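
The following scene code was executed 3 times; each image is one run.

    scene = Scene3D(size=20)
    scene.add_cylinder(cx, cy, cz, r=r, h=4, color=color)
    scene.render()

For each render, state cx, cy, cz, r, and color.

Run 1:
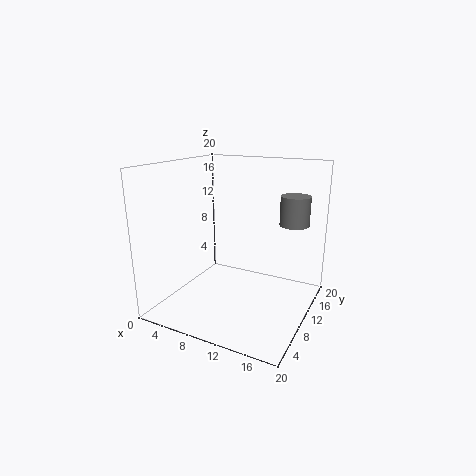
cx = 17; cy = 13; cz = 12; r = 2; color = 'gray'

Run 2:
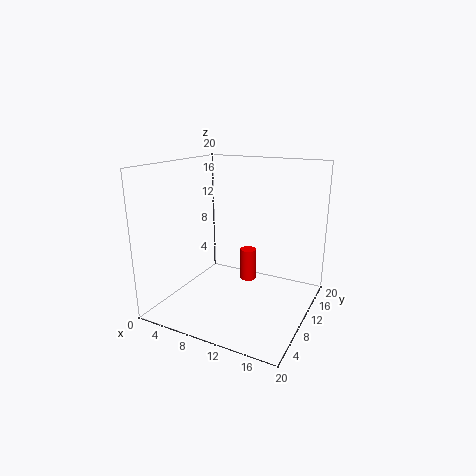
cx = 13; cy = 7; cz = 6; r = 1; color = 'red'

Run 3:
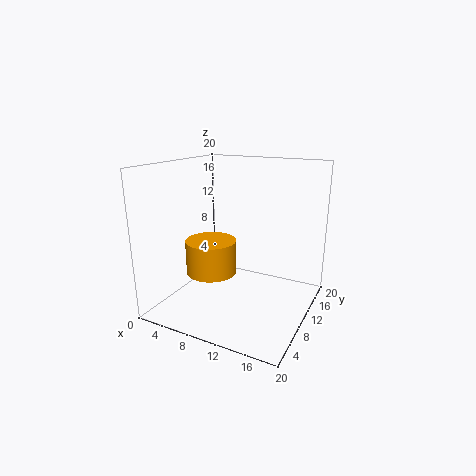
cx = 10; cy = 3; cz = 8; r = 3; color = 'orange'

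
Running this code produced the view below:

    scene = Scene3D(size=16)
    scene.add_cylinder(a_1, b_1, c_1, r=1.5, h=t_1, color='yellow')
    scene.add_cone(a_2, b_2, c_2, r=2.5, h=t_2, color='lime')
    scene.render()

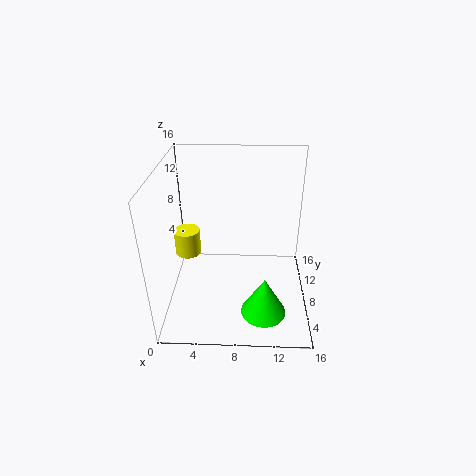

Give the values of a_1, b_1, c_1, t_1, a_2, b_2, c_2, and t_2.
a_1 = 2, b_1 = 9.5, c_1 = 5, t_1 = 3, a_2 = 11, b_2 = 4.5, c_2 = 0.5, t_2 = 4.5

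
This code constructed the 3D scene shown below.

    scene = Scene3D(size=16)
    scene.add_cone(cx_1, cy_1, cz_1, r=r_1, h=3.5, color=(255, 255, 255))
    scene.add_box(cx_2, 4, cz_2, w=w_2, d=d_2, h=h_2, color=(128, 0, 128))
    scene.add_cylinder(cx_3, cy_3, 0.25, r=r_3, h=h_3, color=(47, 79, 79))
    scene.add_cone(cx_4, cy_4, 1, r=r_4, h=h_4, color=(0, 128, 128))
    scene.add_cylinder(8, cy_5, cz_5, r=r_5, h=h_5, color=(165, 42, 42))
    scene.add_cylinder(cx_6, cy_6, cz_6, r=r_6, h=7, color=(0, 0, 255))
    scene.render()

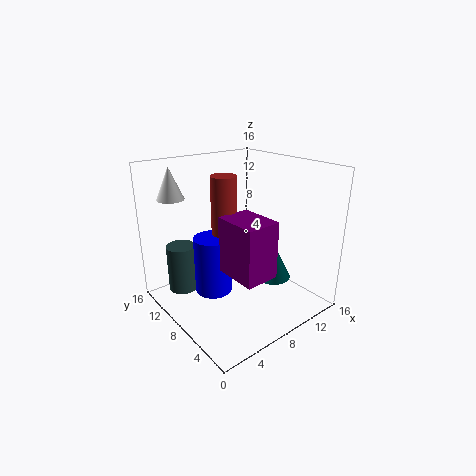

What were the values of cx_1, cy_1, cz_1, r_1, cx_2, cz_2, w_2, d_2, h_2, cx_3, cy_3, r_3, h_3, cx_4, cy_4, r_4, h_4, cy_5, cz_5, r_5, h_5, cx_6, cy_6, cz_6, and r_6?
cx_1 = 2.75, cy_1 = 13, cz_1 = 12.25, r_1 = 1.5, cx_2 = 6.25, cz_2 = 4, w_2 = 4, d_2 = 5.25, h_2 = 6.5, cx_3 = 4, cy_3 = 14, r_3 = 1.75, h_3 = 5.75, cx_4 = 13.75, cy_4 = 8, r_4 = 2.25, h_4 = 4.5, cy_5 = 10.5, cz_5 = 7.75, r_5 = 1.5, h_5 = 6.75, cx_6 = 6.75, cy_6 = 11.25, cz_6 = 0.25, r_6 = 2.25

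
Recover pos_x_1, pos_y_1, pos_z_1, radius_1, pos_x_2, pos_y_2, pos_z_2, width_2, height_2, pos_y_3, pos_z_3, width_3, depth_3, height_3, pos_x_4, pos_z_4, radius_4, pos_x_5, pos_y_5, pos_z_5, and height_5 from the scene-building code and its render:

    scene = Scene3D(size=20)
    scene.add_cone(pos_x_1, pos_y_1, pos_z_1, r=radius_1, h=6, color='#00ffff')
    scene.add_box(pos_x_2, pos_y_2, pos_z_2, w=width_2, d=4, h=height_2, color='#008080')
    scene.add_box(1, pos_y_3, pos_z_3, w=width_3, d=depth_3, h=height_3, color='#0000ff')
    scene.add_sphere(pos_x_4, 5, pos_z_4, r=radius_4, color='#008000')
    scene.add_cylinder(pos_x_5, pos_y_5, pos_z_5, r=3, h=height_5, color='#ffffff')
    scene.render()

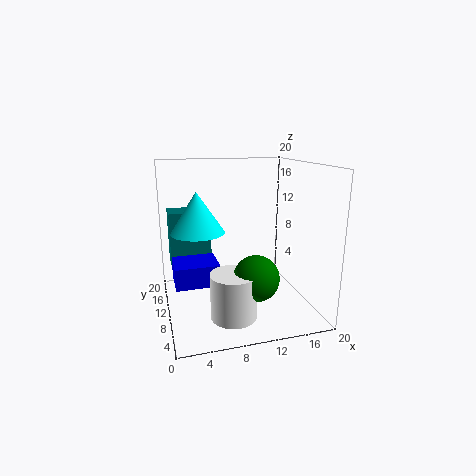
pos_x_1 = 5, pos_y_1 = 14, pos_z_1 = 10, radius_1 = 4, pos_x_2 = 1, pos_y_2 = 14, pos_z_2 = 5, width_2 = 6, height_2 = 8, pos_y_3 = 8, pos_z_3 = 4, width_3 = 6, depth_3 = 5, height_3 = 3, pos_x_4 = 11, pos_z_4 = 6, radius_4 = 3, pos_x_5 = 8, pos_y_5 = 5, pos_z_5 = 1, height_5 = 6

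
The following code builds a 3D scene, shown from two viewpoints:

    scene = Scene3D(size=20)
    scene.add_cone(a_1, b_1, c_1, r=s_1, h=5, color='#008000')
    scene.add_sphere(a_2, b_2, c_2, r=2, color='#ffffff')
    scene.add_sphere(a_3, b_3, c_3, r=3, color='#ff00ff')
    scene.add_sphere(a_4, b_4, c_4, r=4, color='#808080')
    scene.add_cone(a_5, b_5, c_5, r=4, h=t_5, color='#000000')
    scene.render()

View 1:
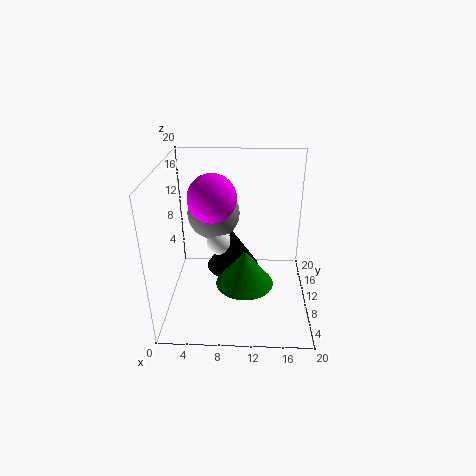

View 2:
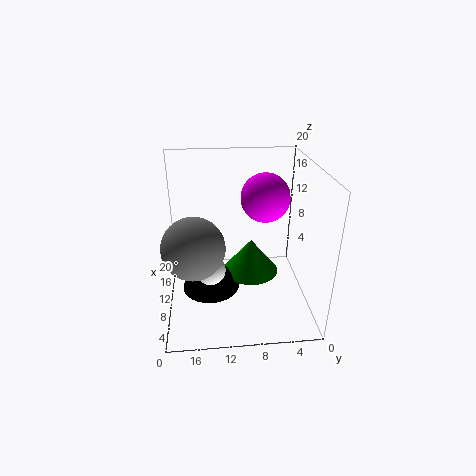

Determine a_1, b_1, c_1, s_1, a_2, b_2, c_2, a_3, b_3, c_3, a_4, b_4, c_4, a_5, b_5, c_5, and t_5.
a_1 = 11
b_1 = 8
c_1 = 4
s_1 = 4
a_2 = 7
b_2 = 14
c_2 = 7
a_3 = 7
b_3 = 7
c_3 = 17
a_4 = 6
b_4 = 16
c_4 = 11
a_5 = 9
b_5 = 14
c_5 = 3
t_5 = 6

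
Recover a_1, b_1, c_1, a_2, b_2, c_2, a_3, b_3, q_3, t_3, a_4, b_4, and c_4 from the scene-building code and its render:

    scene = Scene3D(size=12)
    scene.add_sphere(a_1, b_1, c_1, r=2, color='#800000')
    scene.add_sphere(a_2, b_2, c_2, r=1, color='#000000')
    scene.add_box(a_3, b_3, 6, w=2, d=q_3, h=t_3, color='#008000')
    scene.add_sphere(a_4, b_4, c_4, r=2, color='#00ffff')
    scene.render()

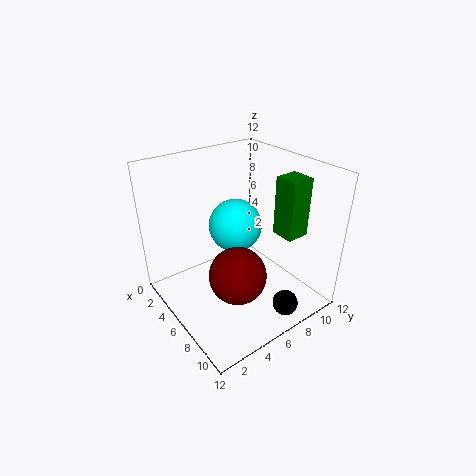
a_1 = 10; b_1 = 3; c_1 = 6; a_2 = 11; b_2 = 7; c_2 = 2; a_3 = 7; b_3 = 9; q_3 = 2; t_3 = 5; a_4 = 7; b_4 = 5; c_4 = 8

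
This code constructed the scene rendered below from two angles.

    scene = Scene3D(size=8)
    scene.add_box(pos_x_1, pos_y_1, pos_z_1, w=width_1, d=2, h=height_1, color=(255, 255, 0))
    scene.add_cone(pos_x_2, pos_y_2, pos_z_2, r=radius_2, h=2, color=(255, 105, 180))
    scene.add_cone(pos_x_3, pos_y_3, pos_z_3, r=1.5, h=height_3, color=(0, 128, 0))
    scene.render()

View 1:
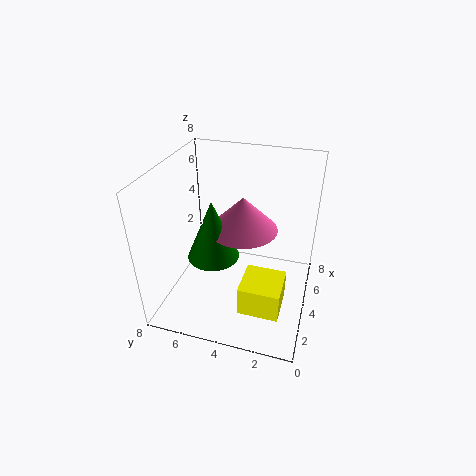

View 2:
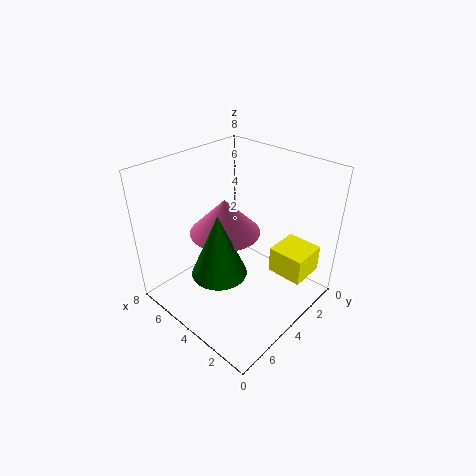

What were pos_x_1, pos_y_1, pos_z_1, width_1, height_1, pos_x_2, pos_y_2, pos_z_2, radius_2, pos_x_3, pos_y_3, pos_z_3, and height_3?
pos_x_1 = 0.5, pos_y_1 = 1, pos_z_1 = 2, width_1 = 2, height_1 = 1.5, pos_x_2 = 5, pos_y_2 = 4, pos_z_2 = 4, radius_2 = 2, pos_x_3 = 4, pos_y_3 = 5.5, pos_z_3 = 2.5, height_3 = 3.5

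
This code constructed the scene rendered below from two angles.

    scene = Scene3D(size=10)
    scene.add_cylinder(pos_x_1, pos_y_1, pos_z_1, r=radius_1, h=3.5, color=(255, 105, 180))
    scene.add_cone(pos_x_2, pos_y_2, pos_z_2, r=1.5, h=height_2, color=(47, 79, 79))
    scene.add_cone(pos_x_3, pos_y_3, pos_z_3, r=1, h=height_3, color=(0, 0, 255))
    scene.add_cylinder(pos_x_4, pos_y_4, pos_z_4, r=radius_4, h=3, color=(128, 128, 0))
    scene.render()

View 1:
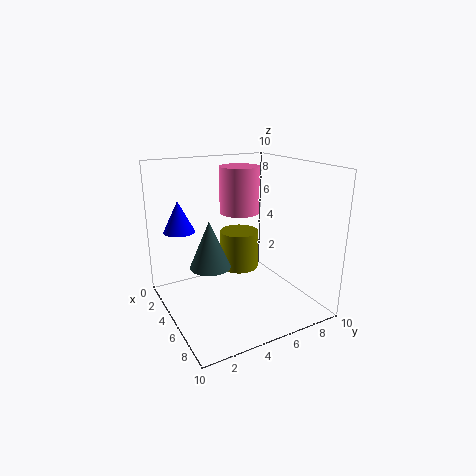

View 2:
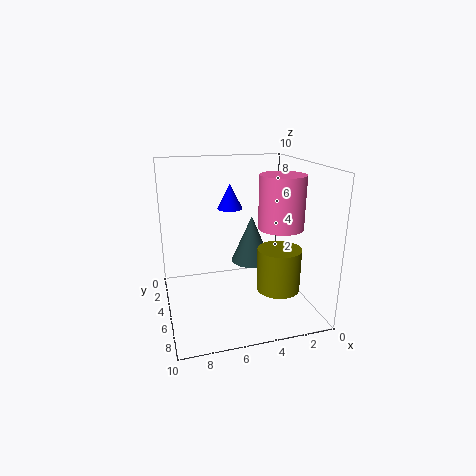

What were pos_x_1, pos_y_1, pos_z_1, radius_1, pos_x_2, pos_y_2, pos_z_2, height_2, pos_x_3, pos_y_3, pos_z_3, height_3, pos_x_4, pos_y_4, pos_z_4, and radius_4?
pos_x_1 = 2.5, pos_y_1 = 6.5, pos_z_1 = 6, radius_1 = 1.5, pos_x_2 = 3.5, pos_y_2 = 3.5, pos_z_2 = 2.5, height_2 = 3.5, pos_x_3 = 4.5, pos_y_3 = 1, pos_z_3 = 6, height_3 = 2, pos_x_4 = 2.5, pos_y_4 = 6.5, pos_z_4 = 1.5, radius_4 = 1.5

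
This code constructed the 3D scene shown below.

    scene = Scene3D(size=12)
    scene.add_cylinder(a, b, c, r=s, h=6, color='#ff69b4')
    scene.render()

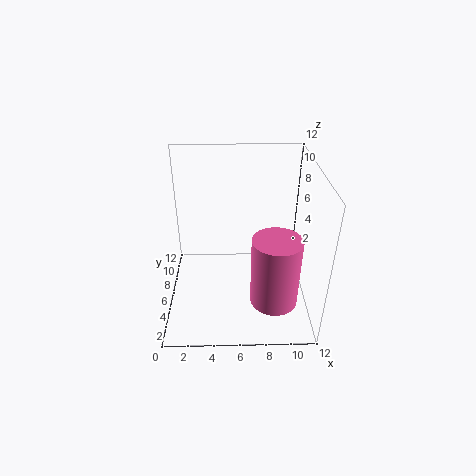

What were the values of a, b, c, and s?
a = 9; b = 4; c = 1; s = 2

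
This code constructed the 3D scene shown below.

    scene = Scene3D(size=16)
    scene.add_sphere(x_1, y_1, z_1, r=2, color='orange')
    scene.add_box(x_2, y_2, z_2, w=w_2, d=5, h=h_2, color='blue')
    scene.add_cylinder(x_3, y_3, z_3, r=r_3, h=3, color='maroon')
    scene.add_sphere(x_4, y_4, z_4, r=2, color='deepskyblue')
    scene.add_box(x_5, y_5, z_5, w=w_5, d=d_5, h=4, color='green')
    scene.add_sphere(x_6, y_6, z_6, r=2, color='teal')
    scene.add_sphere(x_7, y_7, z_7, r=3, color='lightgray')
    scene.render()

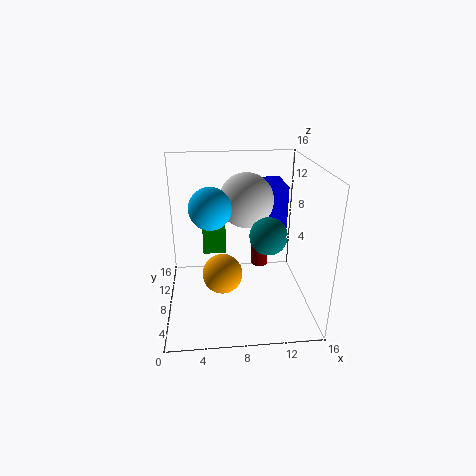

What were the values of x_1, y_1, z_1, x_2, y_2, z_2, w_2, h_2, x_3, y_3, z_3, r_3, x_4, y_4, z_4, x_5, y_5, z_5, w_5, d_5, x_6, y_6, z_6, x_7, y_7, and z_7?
x_1 = 6
y_1 = 4
z_1 = 6
x_2 = 11
y_2 = 10
z_2 = 8
w_2 = 3
h_2 = 5
x_3 = 11
y_3 = 11
z_3 = 3
r_3 = 1
x_4 = 5
y_4 = 4
z_4 = 13
x_5 = 4
y_5 = 14
z_5 = 3
w_5 = 3
d_5 = 2
x_6 = 11
y_6 = 6
z_6 = 9
x_7 = 9
y_7 = 9
z_7 = 12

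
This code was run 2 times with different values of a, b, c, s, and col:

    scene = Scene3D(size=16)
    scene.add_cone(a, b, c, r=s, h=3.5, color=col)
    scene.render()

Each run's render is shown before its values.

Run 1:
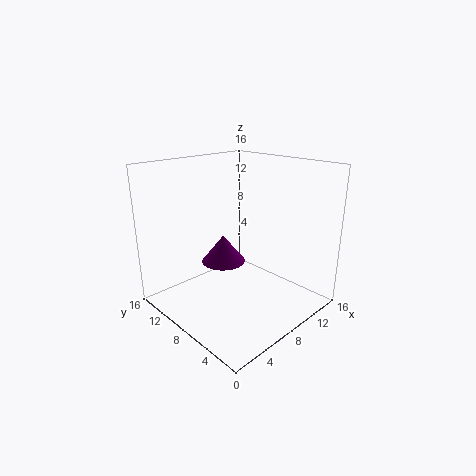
a = 9.75, b = 12.5, c = 3, s = 2.75, col = 'purple'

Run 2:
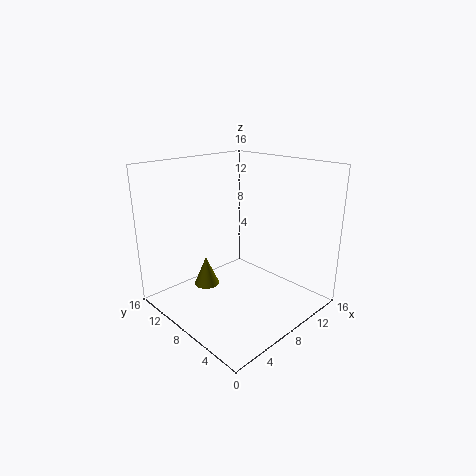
a = 6.5, b = 12, c = 1.25, s = 1.5, col = 'olive'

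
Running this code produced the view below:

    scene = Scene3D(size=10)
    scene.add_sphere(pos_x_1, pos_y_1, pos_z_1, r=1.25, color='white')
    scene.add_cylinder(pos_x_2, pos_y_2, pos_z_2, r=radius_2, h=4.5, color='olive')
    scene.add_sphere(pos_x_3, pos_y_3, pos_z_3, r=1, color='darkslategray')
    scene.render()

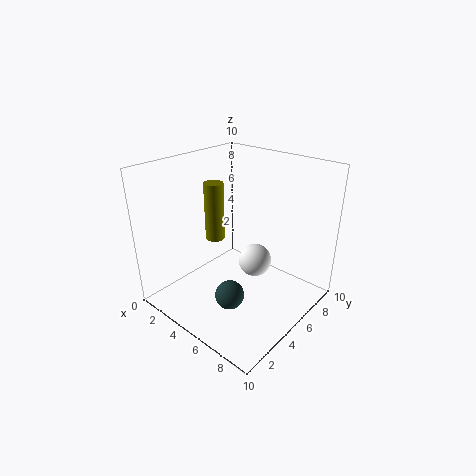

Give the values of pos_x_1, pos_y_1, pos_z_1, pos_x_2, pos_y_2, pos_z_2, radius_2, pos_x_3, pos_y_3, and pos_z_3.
pos_x_1 = 5
pos_y_1 = 7
pos_z_1 = 2.25
pos_x_2 = 1.75
pos_y_2 = 6
pos_z_2 = 3.5
radius_2 = 0.75
pos_x_3 = 5.75
pos_y_3 = 3.25
pos_z_3 = 1.5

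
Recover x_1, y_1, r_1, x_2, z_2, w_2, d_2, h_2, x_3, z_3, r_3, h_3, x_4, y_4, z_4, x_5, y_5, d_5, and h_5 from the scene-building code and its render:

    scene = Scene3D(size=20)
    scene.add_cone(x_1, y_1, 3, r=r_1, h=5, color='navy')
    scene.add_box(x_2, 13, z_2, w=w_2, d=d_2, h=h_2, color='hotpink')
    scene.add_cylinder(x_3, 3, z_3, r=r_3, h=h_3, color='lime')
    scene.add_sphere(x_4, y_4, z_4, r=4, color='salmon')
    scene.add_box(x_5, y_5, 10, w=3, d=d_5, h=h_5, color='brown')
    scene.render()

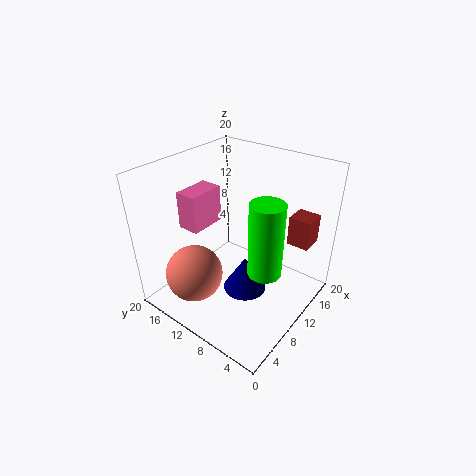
x_1 = 9, y_1 = 8, r_1 = 3, x_2 = 5, z_2 = 12, w_2 = 5, d_2 = 3, h_2 = 5, x_3 = 6, z_3 = 10, r_3 = 2, h_3 = 9, x_4 = 5, y_4 = 14, z_4 = 5, x_5 = 13, y_5 = 1, d_5 = 3, h_5 = 4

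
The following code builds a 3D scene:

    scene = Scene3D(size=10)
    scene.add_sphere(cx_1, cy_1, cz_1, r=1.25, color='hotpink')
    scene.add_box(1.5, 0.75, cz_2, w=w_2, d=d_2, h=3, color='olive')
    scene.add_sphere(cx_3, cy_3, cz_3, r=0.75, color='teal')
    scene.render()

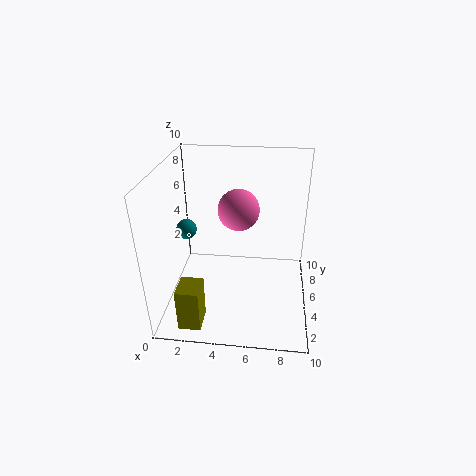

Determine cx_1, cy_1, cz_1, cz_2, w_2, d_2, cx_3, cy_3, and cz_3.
cx_1 = 5.25, cy_1 = 3.25, cz_1 = 8, cz_2 = 0.25, w_2 = 1.5, d_2 = 1.75, cx_3 = 1, cy_3 = 6.25, cz_3 = 4.75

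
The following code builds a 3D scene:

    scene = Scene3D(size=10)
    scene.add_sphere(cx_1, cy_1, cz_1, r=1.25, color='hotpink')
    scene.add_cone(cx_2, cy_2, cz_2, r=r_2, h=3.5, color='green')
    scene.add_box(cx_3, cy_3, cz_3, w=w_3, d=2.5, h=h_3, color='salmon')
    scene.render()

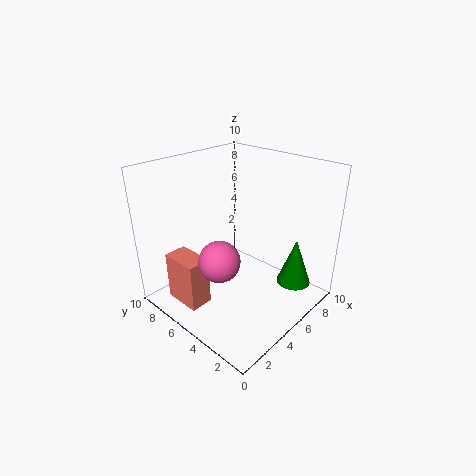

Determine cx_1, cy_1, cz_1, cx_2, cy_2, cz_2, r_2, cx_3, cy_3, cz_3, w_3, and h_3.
cx_1 = 1.75, cy_1 = 3.5, cz_1 = 5.25, cx_2 = 8.25, cy_2 = 2.25, cz_2 = 1, r_2 = 1.25, cx_3 = 0.5, cy_3 = 4.75, cz_3 = 1.5, w_3 = 1.5, h_3 = 3.25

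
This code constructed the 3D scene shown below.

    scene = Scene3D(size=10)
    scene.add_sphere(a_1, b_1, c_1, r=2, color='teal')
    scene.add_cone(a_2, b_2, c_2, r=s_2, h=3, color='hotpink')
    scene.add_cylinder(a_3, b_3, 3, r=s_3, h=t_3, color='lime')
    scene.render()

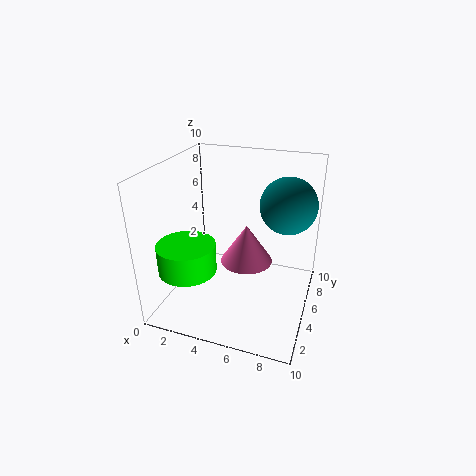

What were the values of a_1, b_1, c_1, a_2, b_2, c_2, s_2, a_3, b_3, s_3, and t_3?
a_1 = 8; b_1 = 7; c_1 = 7; a_2 = 5; b_2 = 7; c_2 = 2; s_2 = 2; a_3 = 2; b_3 = 3; s_3 = 2; t_3 = 2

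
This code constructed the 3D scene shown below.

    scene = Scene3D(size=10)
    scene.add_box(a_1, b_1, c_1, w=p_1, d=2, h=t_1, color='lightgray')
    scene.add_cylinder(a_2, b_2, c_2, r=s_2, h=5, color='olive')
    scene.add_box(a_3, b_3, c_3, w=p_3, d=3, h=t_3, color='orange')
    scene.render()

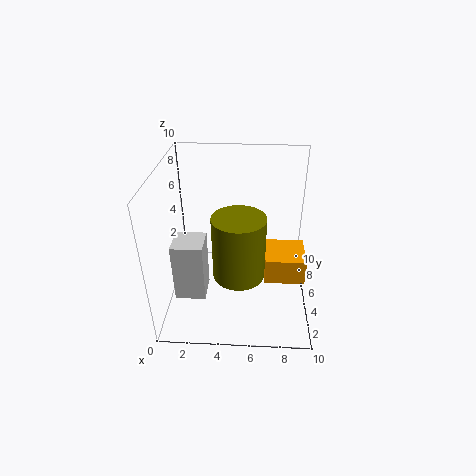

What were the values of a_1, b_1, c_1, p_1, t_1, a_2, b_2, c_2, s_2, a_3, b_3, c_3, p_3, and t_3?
a_1 = 1
b_1 = 2
c_1 = 2
p_1 = 2
t_1 = 4
a_2 = 5
b_2 = 6
c_2 = 1
s_2 = 2
a_3 = 7
b_3 = 5
c_3 = 1
p_3 = 3
t_3 = 2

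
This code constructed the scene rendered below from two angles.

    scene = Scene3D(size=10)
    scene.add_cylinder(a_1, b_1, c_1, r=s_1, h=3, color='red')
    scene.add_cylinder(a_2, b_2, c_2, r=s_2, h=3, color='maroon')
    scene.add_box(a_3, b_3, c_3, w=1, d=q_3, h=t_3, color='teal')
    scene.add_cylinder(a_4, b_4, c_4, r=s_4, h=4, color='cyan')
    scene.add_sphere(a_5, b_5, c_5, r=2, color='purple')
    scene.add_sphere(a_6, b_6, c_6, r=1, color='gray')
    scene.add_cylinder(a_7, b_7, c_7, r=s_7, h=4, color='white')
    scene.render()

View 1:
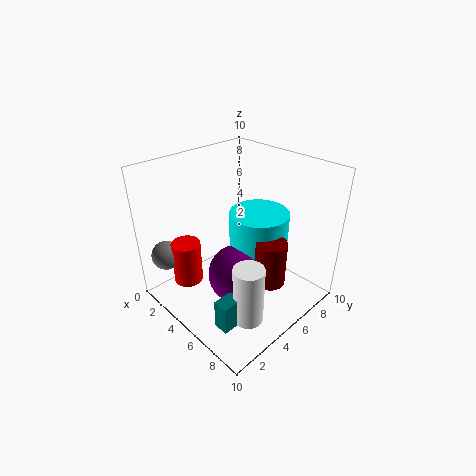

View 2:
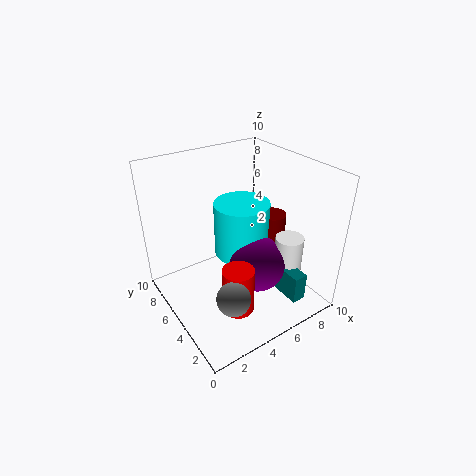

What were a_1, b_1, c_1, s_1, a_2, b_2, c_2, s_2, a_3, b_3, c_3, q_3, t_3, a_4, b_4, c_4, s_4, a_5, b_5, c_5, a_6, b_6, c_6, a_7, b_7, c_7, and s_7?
a_1 = 3
b_1 = 2
c_1 = 2
s_1 = 1
a_2 = 8
b_2 = 5
c_2 = 3
s_2 = 1
a_3 = 7
b_3 = 1
c_3 = 1
q_3 = 2
t_3 = 2
a_4 = 6
b_4 = 6
c_4 = 3
s_4 = 2
a_5 = 6
b_5 = 4
c_5 = 3
a_6 = 2
b_6 = 1
c_6 = 4
a_7 = 8
b_7 = 3
c_7 = 1
s_7 = 1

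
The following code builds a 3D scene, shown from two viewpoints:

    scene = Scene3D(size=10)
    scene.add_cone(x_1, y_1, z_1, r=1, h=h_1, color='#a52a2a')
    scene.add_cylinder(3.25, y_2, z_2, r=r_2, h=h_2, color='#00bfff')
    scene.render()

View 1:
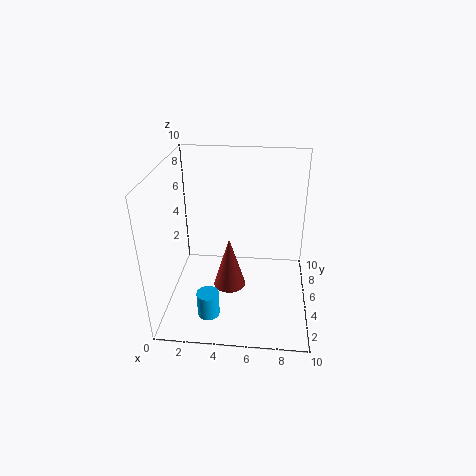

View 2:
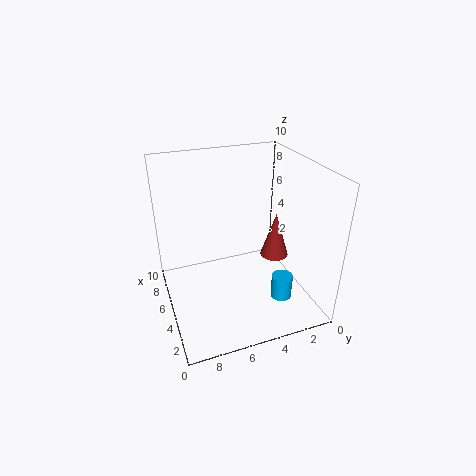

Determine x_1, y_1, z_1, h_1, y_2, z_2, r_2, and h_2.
x_1 = 4.75
y_1 = 2.25
z_1 = 3.25
h_1 = 3.25
y_2 = 2.25
z_2 = 0.5
r_2 = 0.75
h_2 = 1.75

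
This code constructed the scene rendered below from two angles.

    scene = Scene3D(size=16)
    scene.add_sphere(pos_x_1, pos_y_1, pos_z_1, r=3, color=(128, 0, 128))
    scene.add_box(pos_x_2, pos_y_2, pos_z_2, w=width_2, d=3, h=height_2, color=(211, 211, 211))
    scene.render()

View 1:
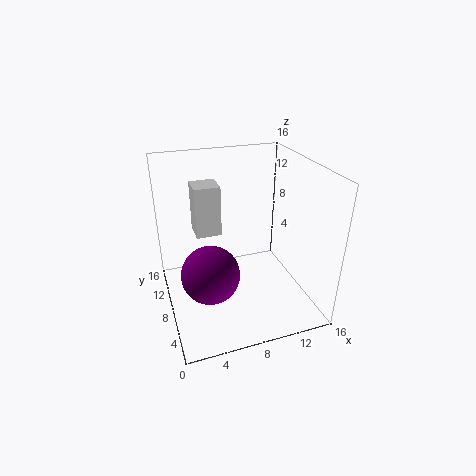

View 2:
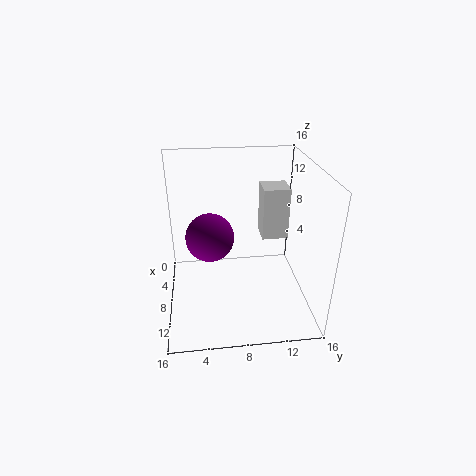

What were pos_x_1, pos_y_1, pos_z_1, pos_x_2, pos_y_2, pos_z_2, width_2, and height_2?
pos_x_1 = 4; pos_y_1 = 5; pos_z_1 = 6; pos_x_2 = 4; pos_y_2 = 11; pos_z_2 = 7; width_2 = 3; height_2 = 6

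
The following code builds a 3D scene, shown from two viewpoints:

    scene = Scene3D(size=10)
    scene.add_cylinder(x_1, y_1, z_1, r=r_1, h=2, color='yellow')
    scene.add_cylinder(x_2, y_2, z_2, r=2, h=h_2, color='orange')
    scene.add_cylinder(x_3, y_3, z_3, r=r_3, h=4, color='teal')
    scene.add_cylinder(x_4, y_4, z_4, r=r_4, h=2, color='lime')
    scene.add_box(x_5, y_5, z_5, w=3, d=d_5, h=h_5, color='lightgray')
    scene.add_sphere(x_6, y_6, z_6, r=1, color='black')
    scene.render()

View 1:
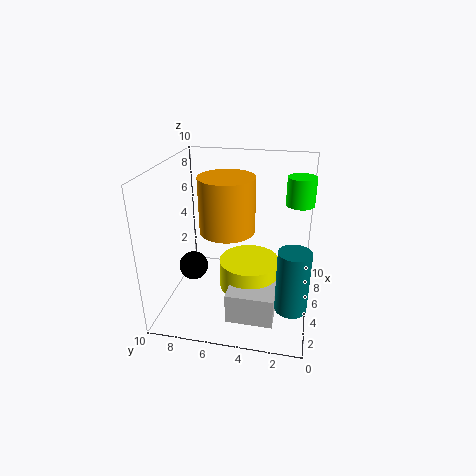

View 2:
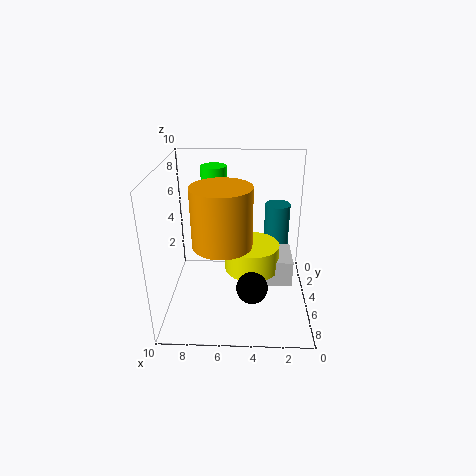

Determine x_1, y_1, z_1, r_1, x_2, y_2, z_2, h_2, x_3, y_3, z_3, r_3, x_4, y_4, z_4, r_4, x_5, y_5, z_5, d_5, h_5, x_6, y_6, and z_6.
x_1 = 4; y_1 = 4; z_1 = 2; r_1 = 2; x_2 = 6; y_2 = 6; z_2 = 5; h_2 = 4; x_3 = 2; y_3 = 1; z_3 = 2; r_3 = 1; x_4 = 7; y_4 = 1; z_4 = 7; r_4 = 1; x_5 = 1; y_5 = 2; z_5 = 1; d_5 = 3; h_5 = 2; x_6 = 4; y_6 = 8; z_6 = 3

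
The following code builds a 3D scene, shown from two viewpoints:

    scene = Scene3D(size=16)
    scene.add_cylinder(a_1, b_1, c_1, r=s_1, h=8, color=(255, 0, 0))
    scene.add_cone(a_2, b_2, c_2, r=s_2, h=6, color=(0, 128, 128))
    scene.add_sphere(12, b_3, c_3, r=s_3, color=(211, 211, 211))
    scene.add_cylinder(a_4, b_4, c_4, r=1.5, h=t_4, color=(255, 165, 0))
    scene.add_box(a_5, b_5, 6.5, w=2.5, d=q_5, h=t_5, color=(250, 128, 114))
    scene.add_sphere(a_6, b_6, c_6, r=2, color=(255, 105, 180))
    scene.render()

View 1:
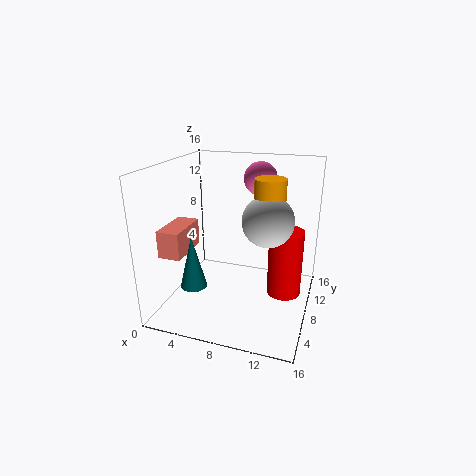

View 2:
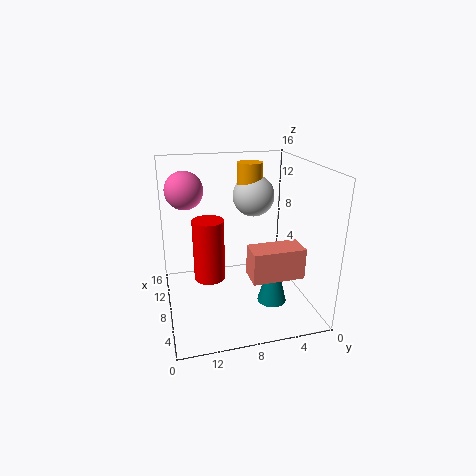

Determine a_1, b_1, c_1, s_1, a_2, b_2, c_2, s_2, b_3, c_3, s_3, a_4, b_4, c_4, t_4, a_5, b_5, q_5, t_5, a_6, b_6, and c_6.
a_1 = 13; b_1 = 10.5; c_1 = 0.5; s_1 = 2; a_2 = 3.5; b_2 = 5.5; c_2 = 2.5; s_2 = 1.5; b_3 = 5; c_3 = 11.5; s_3 = 2.5; a_4 = 12; b_4 = 5.5; c_4 = 13; t_4 = 2.5; a_5 = 0.5; b_5 = 3.5; q_5 = 5; t_5 = 3; a_6 = 9; b_6 = 13.5; c_6 = 13.5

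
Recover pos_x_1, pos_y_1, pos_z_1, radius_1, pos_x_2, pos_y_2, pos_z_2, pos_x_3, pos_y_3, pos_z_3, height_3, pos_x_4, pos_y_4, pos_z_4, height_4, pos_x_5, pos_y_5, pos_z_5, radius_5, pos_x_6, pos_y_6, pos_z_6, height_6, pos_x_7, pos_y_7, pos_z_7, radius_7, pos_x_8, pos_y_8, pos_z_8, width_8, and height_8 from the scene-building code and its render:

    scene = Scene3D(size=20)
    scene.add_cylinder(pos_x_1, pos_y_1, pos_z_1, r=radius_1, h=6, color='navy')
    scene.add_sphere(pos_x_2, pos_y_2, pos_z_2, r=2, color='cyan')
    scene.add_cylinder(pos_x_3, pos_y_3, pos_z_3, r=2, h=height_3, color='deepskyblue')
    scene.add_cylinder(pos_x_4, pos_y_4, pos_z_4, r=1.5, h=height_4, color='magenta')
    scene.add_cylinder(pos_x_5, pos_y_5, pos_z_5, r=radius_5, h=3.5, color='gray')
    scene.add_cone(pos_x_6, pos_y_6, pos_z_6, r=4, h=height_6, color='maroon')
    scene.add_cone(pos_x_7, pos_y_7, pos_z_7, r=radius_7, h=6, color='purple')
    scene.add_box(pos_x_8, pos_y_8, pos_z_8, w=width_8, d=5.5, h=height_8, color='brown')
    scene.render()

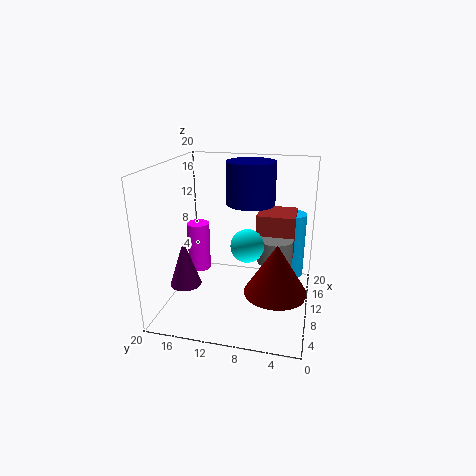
pos_x_1 = 13.5
pos_y_1 = 9
pos_z_1 = 14
radius_1 = 3.5
pos_x_2 = 4.5
pos_y_2 = 7.5
pos_z_2 = 11.5
pos_x_3 = 16.5
pos_y_3 = 3
pos_z_3 = 2
height_3 = 10
pos_x_4 = 8
pos_y_4 = 15
pos_z_4 = 6
height_4 = 6.5
pos_x_5 = 12
pos_y_5 = 5
pos_z_5 = 6
radius_5 = 2.5
pos_x_6 = 5.5
pos_y_6 = 4
pos_z_6 = 5
height_6 = 6.5
pos_x_7 = 4
pos_y_7 = 15.5
pos_z_7 = 5.5
radius_7 = 2
pos_x_8 = 12.5
pos_y_8 = 2.5
pos_z_8 = 6.5
width_8 = 5.5
height_8 = 6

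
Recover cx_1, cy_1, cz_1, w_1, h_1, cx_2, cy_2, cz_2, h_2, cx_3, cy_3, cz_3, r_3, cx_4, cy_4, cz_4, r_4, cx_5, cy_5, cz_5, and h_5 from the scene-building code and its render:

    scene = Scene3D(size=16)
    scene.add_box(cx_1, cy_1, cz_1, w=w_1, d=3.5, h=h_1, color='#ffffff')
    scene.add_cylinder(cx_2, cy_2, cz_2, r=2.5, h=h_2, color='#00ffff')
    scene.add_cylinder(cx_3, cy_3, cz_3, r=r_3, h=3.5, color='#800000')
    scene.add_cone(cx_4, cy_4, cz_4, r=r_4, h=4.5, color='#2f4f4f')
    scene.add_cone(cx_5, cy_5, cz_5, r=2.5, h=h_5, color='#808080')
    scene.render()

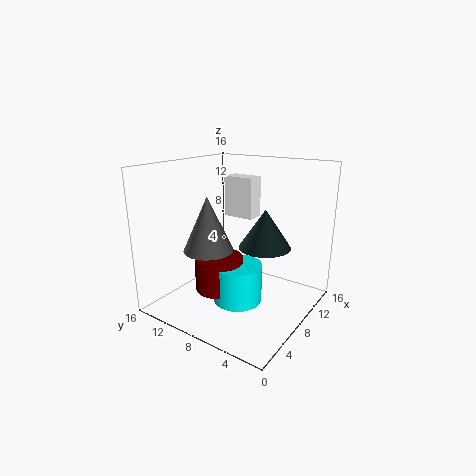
cx_1 = 9
cy_1 = 7
cz_1 = 10
w_1 = 2
h_1 = 4.5
cx_2 = 5
cy_2 = 6
cz_2 = 2.5
h_2 = 4
cx_3 = 4.5
cy_3 = 8
cz_3 = 3.5
r_3 = 2.5
cx_4 = 10.5
cy_4 = 6
cz_4 = 6.5
r_4 = 3
cx_5 = 3.5
cy_5 = 8.5
cz_5 = 8
h_5 = 5.5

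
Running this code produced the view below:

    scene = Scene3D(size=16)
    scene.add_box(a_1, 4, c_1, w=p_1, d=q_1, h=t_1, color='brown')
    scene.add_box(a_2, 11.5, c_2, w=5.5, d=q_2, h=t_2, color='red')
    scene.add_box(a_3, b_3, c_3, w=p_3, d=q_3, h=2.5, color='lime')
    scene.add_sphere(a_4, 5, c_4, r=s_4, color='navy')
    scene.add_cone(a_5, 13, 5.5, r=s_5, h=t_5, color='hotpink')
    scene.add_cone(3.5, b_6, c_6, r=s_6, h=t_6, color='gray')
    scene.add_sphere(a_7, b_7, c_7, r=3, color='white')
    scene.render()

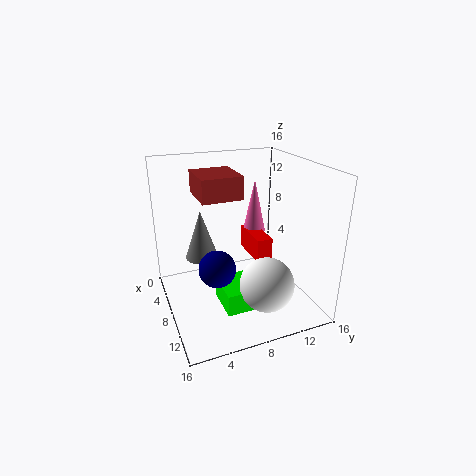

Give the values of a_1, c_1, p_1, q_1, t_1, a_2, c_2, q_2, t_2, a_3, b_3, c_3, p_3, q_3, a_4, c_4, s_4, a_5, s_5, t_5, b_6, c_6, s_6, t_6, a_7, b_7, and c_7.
a_1 = 3.5
c_1 = 12.5
p_1 = 5
q_1 = 4.5
t_1 = 2.5
a_2 = 0.5
c_2 = 3
q_2 = 2
t_2 = 3
a_3 = 7
b_3 = 5.5
c_3 = 0.5
p_3 = 4.5
q_3 = 5.5
a_4 = 9.5
c_4 = 5.5
s_4 = 2
a_5 = 1.5
s_5 = 1.5
t_5 = 7
b_6 = 5
c_6 = 4
s_6 = 2
t_6 = 6
a_7 = 11.5
b_7 = 10
c_7 = 3.5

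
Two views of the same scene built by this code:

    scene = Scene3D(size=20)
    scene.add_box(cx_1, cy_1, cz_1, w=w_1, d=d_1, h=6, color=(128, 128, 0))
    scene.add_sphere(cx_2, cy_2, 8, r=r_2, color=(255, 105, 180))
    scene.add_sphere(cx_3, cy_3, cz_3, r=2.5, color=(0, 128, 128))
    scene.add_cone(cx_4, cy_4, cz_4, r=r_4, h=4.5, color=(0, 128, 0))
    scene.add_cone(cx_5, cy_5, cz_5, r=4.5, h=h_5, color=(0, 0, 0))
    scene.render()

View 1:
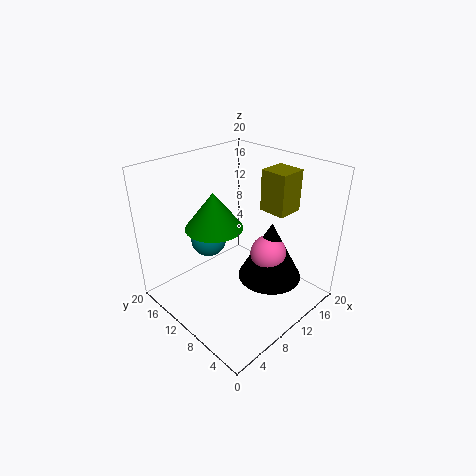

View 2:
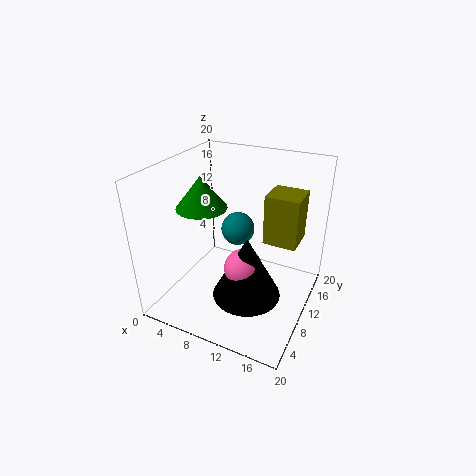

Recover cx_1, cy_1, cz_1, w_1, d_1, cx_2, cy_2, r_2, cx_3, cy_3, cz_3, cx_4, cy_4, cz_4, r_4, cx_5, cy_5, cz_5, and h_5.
cx_1 = 15; cy_1 = 6.5; cz_1 = 12.5; w_1 = 4; d_1 = 4; cx_2 = 12.5; cy_2 = 6.5; r_2 = 2.5; cx_3 = 8; cy_3 = 14; cz_3 = 9; cx_4 = 5; cy_4 = 9; cz_4 = 14; r_4 = 3.5; cx_5 = 13; cy_5 = 6.5; cz_5 = 4; h_5 = 8.5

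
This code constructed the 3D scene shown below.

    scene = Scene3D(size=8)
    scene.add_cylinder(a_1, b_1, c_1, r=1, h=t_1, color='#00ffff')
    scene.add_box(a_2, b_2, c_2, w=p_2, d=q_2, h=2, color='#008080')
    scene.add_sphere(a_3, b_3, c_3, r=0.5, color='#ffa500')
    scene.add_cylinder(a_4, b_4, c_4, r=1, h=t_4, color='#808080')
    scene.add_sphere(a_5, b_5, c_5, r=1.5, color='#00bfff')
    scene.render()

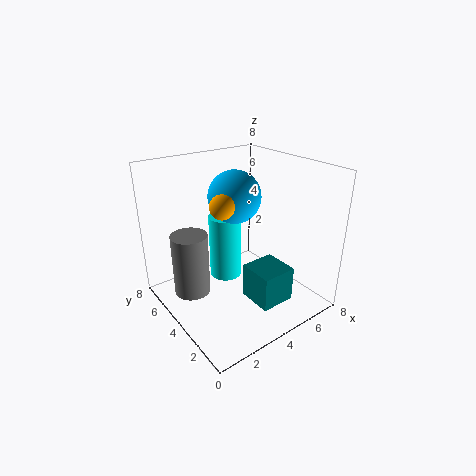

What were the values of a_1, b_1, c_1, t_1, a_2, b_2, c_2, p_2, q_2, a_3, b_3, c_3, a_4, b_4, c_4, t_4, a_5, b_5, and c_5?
a_1 = 4.5
b_1 = 6
c_1 = 0.5
t_1 = 4
a_2 = 4
b_2 = 1.5
c_2 = 0.5
p_2 = 2
q_2 = 2
a_3 = 1
b_3 = 1
c_3 = 7.5
a_4 = 1.5
b_4 = 5
c_4 = 1
t_4 = 3.5
a_5 = 4.5
b_5 = 5
c_5 = 6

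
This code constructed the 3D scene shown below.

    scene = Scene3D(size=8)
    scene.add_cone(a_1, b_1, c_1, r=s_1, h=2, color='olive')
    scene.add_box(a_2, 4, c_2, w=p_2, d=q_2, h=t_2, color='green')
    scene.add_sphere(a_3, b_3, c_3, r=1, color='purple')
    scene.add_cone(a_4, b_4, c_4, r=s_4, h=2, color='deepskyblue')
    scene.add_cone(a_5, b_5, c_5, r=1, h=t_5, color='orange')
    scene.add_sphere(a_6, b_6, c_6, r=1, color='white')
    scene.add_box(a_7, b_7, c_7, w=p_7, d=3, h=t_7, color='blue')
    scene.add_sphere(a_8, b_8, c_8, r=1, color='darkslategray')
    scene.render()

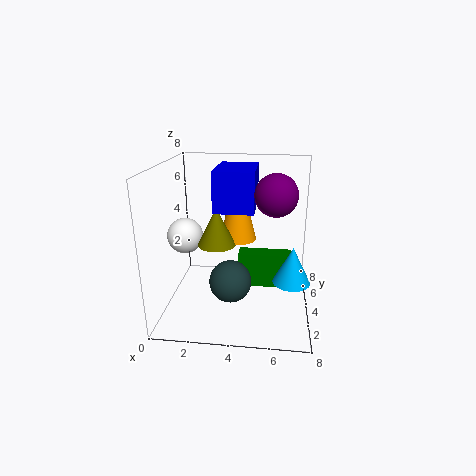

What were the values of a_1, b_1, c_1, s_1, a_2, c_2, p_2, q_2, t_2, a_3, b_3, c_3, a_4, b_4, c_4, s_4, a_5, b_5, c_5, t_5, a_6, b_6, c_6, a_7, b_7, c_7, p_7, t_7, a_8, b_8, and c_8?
a_1 = 3
b_1 = 3
c_1 = 4
s_1 = 1
a_2 = 4
c_2 = 1
p_2 = 3
q_2 = 1
t_2 = 2
a_3 = 6
b_3 = 2
c_3 = 7
a_4 = 7
b_4 = 3
c_4 = 2
s_4 = 1
a_5 = 4
b_5 = 4
c_5 = 4
t_5 = 4
a_6 = 1
b_6 = 4
c_6 = 4
a_7 = 3
b_7 = 2
c_7 = 6
p_7 = 2
t_7 = 2
a_8 = 4
b_8 = 1
c_8 = 3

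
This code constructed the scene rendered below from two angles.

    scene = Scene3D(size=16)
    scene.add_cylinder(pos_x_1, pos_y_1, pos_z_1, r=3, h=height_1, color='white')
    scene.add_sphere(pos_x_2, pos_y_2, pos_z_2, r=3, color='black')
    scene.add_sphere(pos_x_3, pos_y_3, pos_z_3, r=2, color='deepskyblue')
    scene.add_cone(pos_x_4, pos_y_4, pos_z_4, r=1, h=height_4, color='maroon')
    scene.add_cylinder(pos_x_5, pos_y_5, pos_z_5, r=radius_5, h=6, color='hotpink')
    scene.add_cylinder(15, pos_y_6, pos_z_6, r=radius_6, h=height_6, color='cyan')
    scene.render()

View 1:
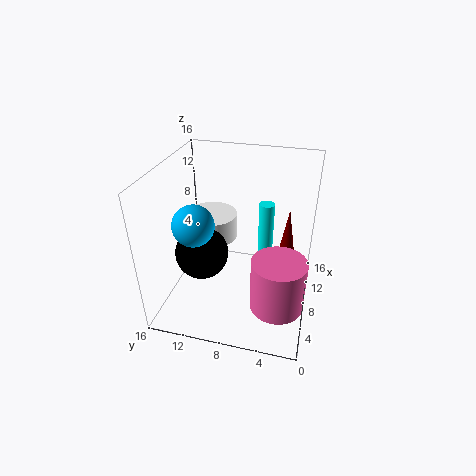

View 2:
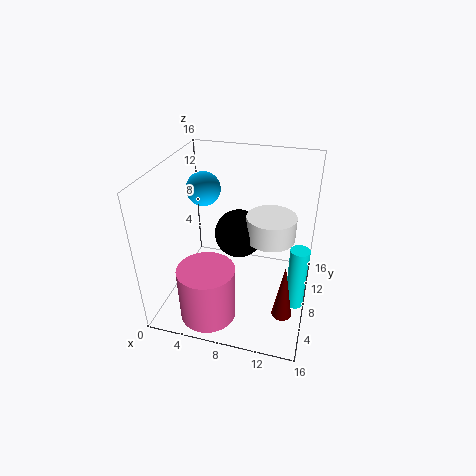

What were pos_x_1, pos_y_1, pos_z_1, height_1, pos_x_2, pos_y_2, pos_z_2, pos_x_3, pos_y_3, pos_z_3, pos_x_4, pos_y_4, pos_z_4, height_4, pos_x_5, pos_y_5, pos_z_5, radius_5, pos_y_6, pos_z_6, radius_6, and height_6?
pos_x_1 = 11
pos_y_1 = 12
pos_z_1 = 6
height_1 = 3
pos_x_2 = 7
pos_y_2 = 12
pos_z_2 = 6
pos_x_3 = 3
pos_y_3 = 11
pos_z_3 = 12
pos_x_4 = 14
pos_y_4 = 3
pos_z_4 = 3
height_4 = 6
pos_x_5 = 6
pos_y_5 = 3
pos_z_5 = 1
radius_5 = 3
pos_y_6 = 6
pos_z_6 = 2
radius_6 = 1
height_6 = 7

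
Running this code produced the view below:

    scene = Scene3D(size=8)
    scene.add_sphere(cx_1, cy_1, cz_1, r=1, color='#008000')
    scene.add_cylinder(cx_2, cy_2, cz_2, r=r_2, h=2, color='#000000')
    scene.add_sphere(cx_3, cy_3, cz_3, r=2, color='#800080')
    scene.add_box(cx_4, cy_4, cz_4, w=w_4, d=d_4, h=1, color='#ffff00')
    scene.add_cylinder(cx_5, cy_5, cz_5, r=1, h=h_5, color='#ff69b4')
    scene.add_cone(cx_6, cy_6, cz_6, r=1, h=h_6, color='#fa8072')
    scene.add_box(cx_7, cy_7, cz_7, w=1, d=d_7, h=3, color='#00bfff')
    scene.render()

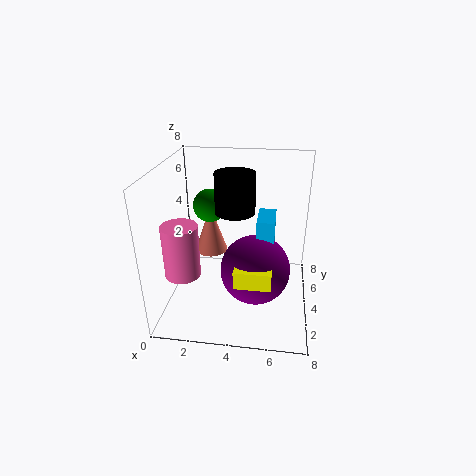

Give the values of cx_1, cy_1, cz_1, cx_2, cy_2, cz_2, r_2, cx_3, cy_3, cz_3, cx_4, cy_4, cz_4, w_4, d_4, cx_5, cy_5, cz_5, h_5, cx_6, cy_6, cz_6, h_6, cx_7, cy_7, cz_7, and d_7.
cx_1 = 2
cy_1 = 6
cz_1 = 5
cx_2 = 4
cy_2 = 3
cz_2 = 6
r_2 = 1
cx_3 = 5
cy_3 = 4
cz_3 = 2
cx_4 = 4
cy_4 = 2
cz_4 = 2
w_4 = 2
d_4 = 1
cx_5 = 1
cy_5 = 3
cz_5 = 2
h_5 = 3
cx_6 = 2
cy_6 = 6
cz_6 = 2
h_6 = 3
cx_7 = 5
cy_7 = 4
cz_7 = 2
d_7 = 2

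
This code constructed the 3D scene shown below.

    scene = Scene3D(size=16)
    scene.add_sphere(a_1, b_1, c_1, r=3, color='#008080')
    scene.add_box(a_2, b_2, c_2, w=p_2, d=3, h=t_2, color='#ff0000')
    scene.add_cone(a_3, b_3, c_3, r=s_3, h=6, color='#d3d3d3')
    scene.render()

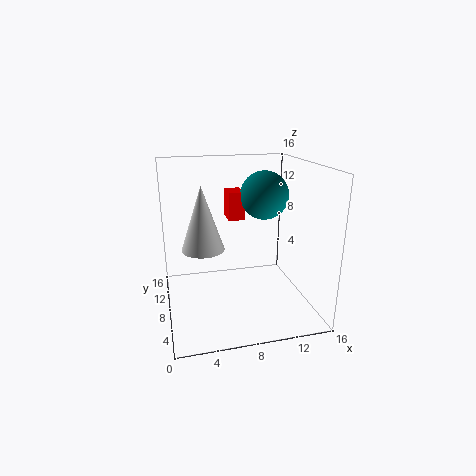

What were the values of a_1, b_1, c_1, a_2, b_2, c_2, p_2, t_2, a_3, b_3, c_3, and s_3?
a_1 = 12.5; b_1 = 12.5; c_1 = 11.5; a_2 = 8; b_2 = 12.5; c_2 = 8.5; p_2 = 2; t_2 = 3.5; a_3 = 3.5; b_3 = 3.5; c_3 = 9; s_3 = 2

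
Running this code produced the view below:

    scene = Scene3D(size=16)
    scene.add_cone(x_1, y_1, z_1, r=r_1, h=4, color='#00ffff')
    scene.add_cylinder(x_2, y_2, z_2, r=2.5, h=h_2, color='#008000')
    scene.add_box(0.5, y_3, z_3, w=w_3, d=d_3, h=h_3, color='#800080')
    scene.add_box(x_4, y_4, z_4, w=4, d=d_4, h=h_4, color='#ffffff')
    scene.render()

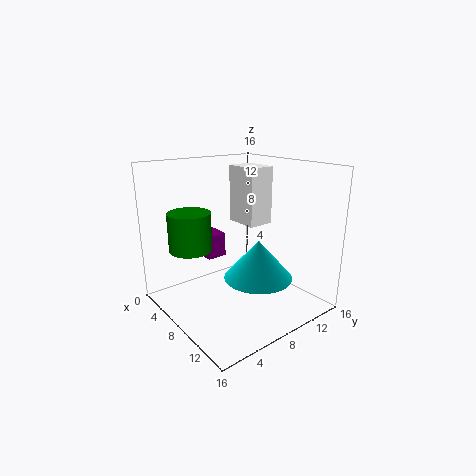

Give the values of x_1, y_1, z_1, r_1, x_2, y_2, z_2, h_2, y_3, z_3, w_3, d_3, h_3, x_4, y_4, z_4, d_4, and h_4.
x_1 = 12, y_1 = 7.5, z_1 = 5, r_1 = 3.5, x_2 = 3.5, y_2 = 4.5, z_2 = 6, h_2 = 4.5, y_3 = 7, z_3 = 4, w_3 = 3, d_3 = 2.5, h_3 = 3, x_4 = 4.5, y_4 = 9.5, z_4 = 9, d_4 = 3, h_4 = 6.5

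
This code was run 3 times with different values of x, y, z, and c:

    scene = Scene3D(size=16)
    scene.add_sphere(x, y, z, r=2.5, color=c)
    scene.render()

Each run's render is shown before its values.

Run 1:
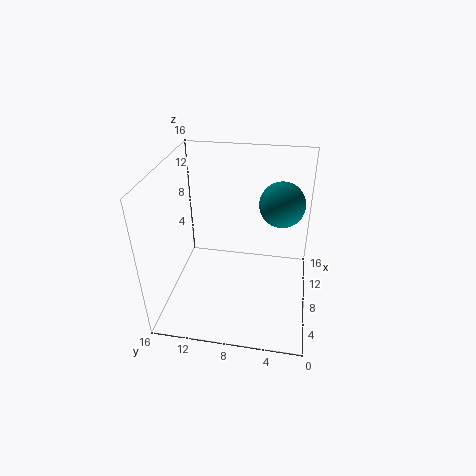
x = 10
y = 3.5
z = 11.5
c = 'teal'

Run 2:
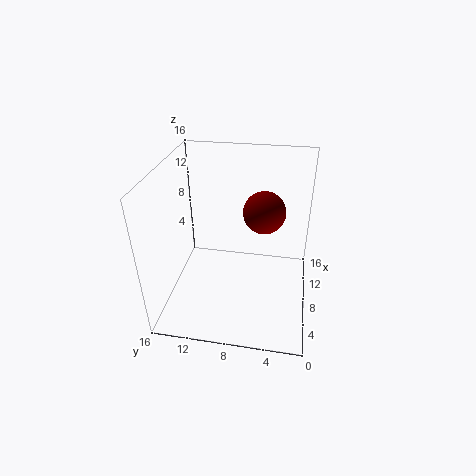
x = 11.5
y = 5.5
z = 9.5
c = 'maroon'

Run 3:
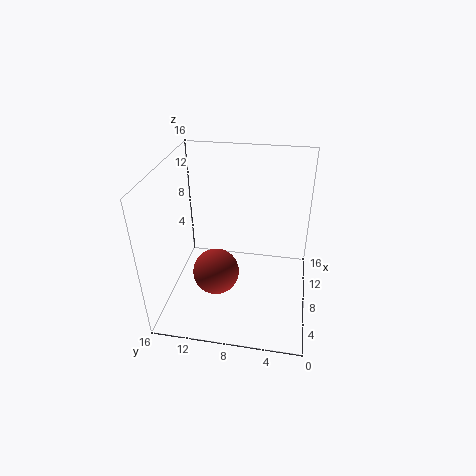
x = 5.5
y = 10
z = 5
c = 'brown'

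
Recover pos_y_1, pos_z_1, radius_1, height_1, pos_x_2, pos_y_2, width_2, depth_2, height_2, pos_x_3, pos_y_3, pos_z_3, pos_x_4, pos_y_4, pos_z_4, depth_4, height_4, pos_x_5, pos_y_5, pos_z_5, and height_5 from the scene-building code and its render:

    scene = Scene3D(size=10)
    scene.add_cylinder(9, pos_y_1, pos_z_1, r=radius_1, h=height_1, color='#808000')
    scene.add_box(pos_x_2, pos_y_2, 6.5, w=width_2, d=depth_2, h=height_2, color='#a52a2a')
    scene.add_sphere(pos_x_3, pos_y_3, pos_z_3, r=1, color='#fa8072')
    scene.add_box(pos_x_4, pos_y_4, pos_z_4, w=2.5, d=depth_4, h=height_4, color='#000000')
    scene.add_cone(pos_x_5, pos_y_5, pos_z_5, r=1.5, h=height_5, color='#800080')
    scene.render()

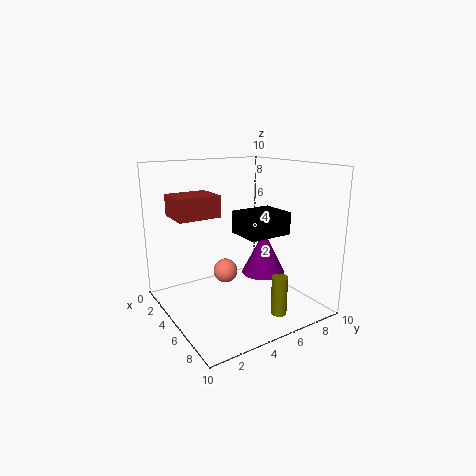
pos_y_1 = 5.5
pos_z_1 = 1
radius_1 = 0.5
height_1 = 2.5
pos_x_2 = 2
pos_y_2 = 1
width_2 = 2.5
depth_2 = 3
height_2 = 1.5
pos_x_3 = 1.5
pos_y_3 = 6
pos_z_3 = 1
pos_x_4 = 5
pos_y_4 = 4.5
pos_z_4 = 5.5
depth_4 = 3
height_4 = 1.5
pos_x_5 = 6
pos_y_5 = 6.5
pos_z_5 = 2.5
height_5 = 3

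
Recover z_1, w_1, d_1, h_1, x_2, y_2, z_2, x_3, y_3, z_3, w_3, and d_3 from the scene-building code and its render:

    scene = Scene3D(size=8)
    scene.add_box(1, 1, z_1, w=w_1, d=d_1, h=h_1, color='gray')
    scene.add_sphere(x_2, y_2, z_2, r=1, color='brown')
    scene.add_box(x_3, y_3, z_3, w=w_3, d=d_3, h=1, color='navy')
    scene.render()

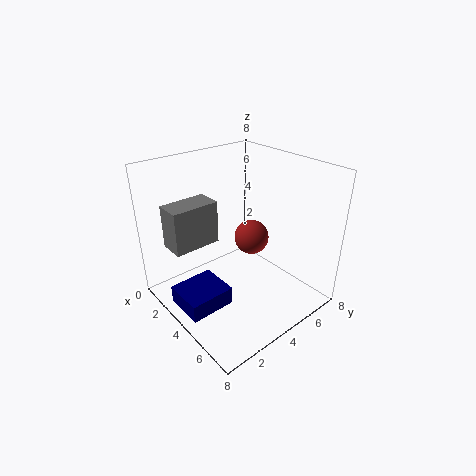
z_1 = 3.25
w_1 = 1.5
d_1 = 2.75
h_1 = 2.5
x_2 = 3.75
y_2 = 5.25
z_2 = 3.5
x_3 = 2.75
y_3 = 0.25
z_3 = 0.75
w_3 = 2.25
d_3 = 2.5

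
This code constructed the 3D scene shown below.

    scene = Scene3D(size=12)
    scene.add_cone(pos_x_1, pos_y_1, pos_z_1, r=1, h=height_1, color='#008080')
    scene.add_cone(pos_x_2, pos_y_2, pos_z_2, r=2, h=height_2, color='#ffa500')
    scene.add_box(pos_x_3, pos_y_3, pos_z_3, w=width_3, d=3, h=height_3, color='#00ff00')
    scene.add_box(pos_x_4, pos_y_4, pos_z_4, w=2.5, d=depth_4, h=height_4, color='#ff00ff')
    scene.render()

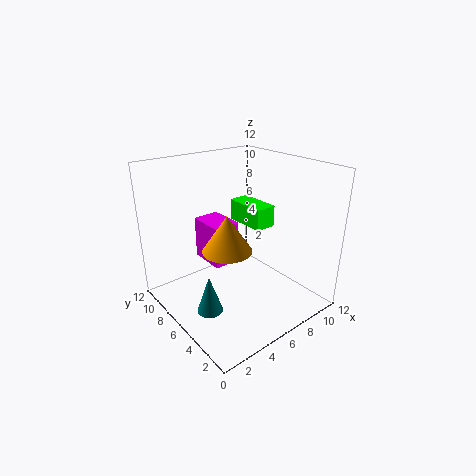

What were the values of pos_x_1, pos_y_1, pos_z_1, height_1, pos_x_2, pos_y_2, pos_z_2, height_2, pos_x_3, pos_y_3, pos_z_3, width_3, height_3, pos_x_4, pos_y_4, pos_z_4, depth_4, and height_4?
pos_x_1 = 2
pos_y_1 = 4.5
pos_z_1 = 1.5
height_1 = 3
pos_x_2 = 4.5
pos_y_2 = 5.5
pos_z_2 = 5.5
height_2 = 3
pos_x_3 = 4.5
pos_y_3 = 2
pos_z_3 = 8.5
width_3 = 1.5
height_3 = 1.5
pos_x_4 = 5.5
pos_y_4 = 8.5
pos_z_4 = 2
depth_4 = 3.5
height_4 = 4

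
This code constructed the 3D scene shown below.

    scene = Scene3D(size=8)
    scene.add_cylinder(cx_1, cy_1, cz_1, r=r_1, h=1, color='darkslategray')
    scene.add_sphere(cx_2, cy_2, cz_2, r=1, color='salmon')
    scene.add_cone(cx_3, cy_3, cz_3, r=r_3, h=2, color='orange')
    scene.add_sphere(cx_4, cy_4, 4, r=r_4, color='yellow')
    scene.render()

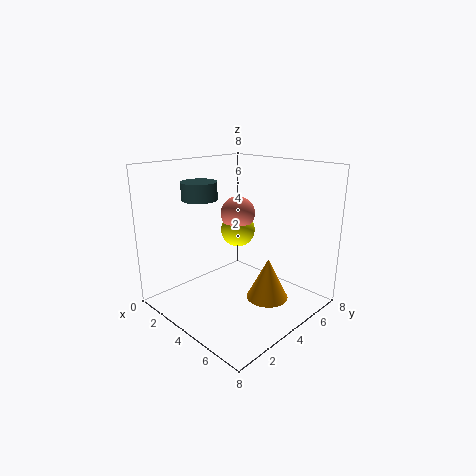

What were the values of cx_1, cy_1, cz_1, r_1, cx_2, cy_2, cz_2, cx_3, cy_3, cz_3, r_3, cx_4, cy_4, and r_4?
cx_1 = 2, cy_1 = 3, cz_1 = 6, r_1 = 1, cx_2 = 3, cy_2 = 5, cz_2 = 5, cx_3 = 7, cy_3 = 3, cz_3 = 2, r_3 = 1, cx_4 = 3, cy_4 = 5, r_4 = 1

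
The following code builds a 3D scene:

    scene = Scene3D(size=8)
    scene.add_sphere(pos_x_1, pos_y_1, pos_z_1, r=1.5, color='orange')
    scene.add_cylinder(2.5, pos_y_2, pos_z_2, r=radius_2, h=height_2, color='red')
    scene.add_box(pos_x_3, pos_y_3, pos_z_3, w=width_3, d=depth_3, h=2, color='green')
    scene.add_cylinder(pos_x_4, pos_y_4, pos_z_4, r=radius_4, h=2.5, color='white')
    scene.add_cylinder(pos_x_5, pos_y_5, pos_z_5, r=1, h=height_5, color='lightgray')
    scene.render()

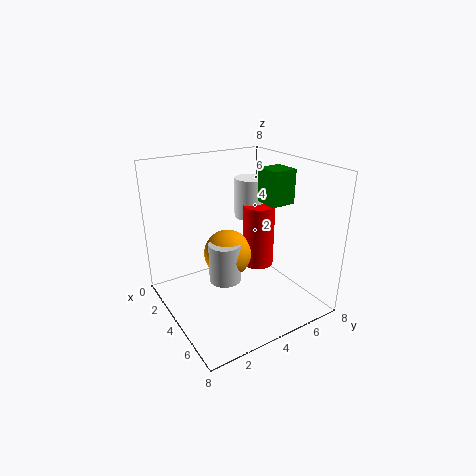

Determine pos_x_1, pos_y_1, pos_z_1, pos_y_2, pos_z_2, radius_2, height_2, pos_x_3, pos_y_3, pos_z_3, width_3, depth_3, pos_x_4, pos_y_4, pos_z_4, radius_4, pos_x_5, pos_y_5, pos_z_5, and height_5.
pos_x_1 = 2, pos_y_1 = 4.5, pos_z_1 = 2, pos_y_2 = 6.5, pos_z_2 = 1, radius_2 = 1, height_2 = 4, pos_x_3 = 3, pos_y_3 = 6, pos_z_3 = 5.5, width_3 = 1.5, depth_3 = 1.5, pos_x_4 = 1.5, pos_y_4 = 6.5, pos_z_4 = 4, radius_4 = 1, pos_x_5 = 2.5, pos_y_5 = 4, pos_z_5 = 0.5, height_5 = 2.5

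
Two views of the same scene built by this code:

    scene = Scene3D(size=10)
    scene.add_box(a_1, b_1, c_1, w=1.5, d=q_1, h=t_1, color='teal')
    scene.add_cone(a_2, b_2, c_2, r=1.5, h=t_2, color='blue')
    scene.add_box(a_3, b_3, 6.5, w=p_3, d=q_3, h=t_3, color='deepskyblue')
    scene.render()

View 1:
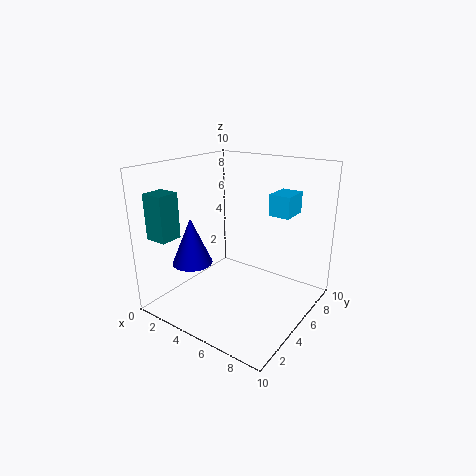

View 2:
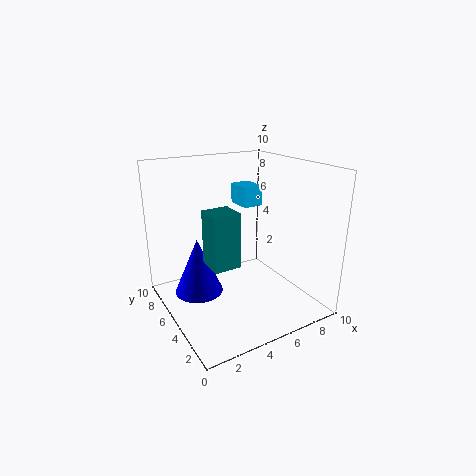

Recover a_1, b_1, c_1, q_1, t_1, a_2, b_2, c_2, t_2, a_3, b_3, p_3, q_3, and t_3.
a_1 = 1; b_1 = 0.5; c_1 = 5.5; q_1 = 1.5; t_1 = 3; a_2 = 1.5; b_2 = 4; c_2 = 2.5; t_2 = 3.5; a_3 = 6.5; b_3 = 6.5; p_3 = 1.5; q_3 = 2; t_3 = 1.5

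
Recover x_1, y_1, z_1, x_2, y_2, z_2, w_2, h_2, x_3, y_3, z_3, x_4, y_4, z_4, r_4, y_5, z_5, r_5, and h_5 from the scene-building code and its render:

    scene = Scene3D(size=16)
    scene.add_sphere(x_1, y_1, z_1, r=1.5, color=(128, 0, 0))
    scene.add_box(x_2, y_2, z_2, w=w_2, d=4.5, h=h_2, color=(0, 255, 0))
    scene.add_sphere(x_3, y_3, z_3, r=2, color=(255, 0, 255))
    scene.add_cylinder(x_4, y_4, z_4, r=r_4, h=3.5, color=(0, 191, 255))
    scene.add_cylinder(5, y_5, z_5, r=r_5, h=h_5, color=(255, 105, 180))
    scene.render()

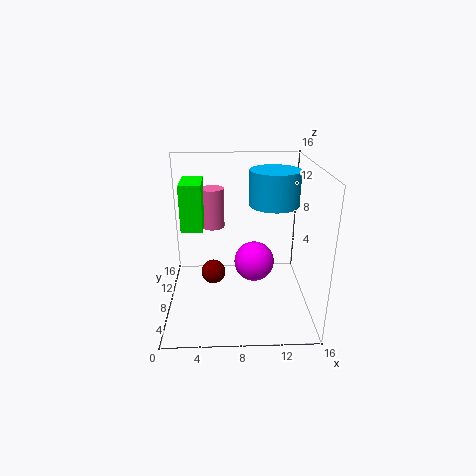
x_1 = 5
y_1 = 11
z_1 = 2
x_2 = 1.5
y_2 = 9.5
z_2 = 8
w_2 = 2.5
h_2 = 5.5
x_3 = 9.5
y_3 = 4.5
z_3 = 7
x_4 = 11.5
y_4 = 6
z_4 = 12.5
r_4 = 2.5
y_5 = 14
z_5 = 7
r_5 = 1.5
h_5 = 5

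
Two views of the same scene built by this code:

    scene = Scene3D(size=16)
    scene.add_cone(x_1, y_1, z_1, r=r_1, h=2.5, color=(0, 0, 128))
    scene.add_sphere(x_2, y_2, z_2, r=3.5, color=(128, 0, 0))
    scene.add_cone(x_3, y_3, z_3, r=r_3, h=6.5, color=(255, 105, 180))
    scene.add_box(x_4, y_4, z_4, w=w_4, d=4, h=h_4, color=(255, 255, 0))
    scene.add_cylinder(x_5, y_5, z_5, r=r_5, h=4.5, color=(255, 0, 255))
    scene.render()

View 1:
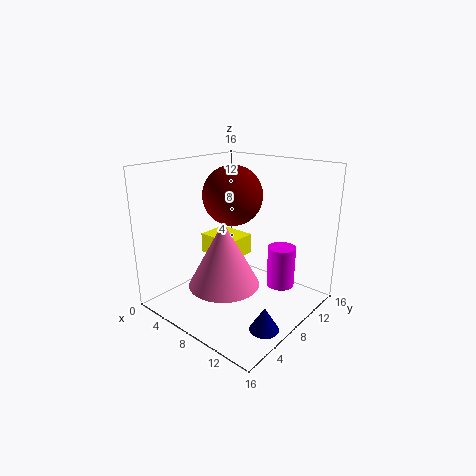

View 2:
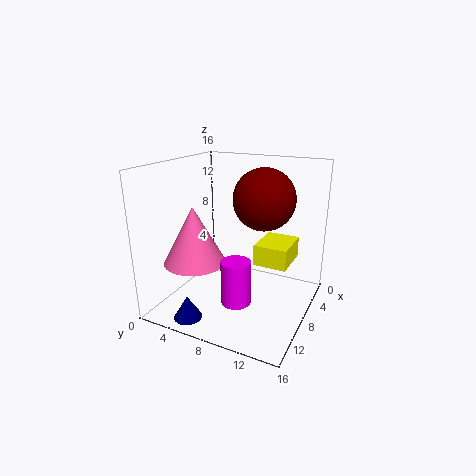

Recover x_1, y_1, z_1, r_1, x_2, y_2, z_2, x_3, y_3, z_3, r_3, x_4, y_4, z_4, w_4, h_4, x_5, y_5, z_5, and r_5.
x_1 = 14, y_1 = 5, z_1 = 0.5, r_1 = 1.5, x_2 = 5.5, y_2 = 10, z_2 = 12, x_3 = 10, y_3 = 3.5, z_3 = 5, r_3 = 3.5, x_4 = 1, y_4 = 9, z_4 = 4, w_4 = 5, h_4 = 2.5, x_5 = 12.5, y_5 = 10, z_5 = 3, r_5 = 1.5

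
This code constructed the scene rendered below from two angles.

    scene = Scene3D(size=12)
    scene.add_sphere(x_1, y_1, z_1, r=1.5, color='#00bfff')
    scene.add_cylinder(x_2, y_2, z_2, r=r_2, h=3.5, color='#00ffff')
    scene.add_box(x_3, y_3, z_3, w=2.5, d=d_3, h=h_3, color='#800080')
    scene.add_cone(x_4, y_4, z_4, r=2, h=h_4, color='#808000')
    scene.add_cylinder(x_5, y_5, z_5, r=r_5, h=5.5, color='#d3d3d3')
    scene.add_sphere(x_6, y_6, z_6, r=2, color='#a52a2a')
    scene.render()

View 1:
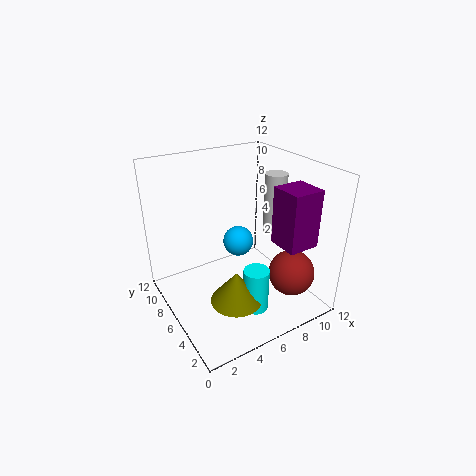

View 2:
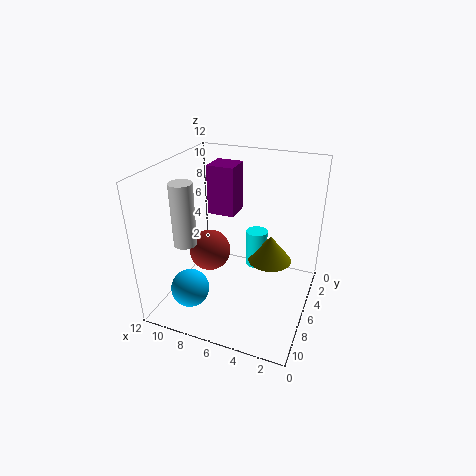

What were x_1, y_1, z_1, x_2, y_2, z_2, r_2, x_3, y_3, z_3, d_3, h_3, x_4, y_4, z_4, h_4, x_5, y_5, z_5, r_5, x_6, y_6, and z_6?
x_1 = 8.5; y_1 = 10; z_1 = 3; x_2 = 5.5; y_2 = 2.5; z_2 = 1.5; r_2 = 1; x_3 = 7.5; y_3 = 1; z_3 = 6.5; d_3 = 2.5; h_3 = 4.5; x_4 = 4; y_4 = 3; z_4 = 2.5; h_4 = 2.5; x_5 = 10.5; y_5 = 7; z_5 = 5; r_5 = 1; x_6 = 10; y_6 = 3.5; z_6 = 2.5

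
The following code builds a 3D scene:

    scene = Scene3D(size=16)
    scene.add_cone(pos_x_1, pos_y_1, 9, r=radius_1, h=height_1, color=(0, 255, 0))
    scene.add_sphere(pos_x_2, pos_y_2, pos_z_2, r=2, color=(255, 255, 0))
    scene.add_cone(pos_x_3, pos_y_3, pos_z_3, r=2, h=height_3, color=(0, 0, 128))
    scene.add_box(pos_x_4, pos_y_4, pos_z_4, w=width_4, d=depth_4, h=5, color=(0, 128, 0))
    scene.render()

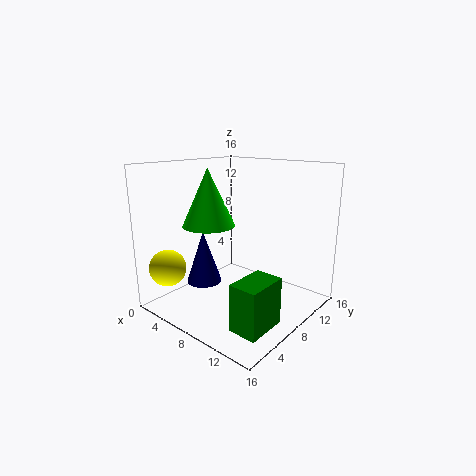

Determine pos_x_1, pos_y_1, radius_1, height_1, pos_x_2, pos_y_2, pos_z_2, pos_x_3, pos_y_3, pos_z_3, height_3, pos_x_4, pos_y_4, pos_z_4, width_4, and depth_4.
pos_x_1 = 4.5, pos_y_1 = 7, radius_1 = 3, height_1 = 6.5, pos_x_2 = 3, pos_y_2 = 2, pos_z_2 = 5, pos_x_3 = 4.5, pos_y_3 = 6, pos_z_3 = 2.5, height_3 = 6, pos_x_4 = 11.5, pos_y_4 = 2.5, pos_z_4 = 0.5, width_4 = 3, depth_4 = 4.5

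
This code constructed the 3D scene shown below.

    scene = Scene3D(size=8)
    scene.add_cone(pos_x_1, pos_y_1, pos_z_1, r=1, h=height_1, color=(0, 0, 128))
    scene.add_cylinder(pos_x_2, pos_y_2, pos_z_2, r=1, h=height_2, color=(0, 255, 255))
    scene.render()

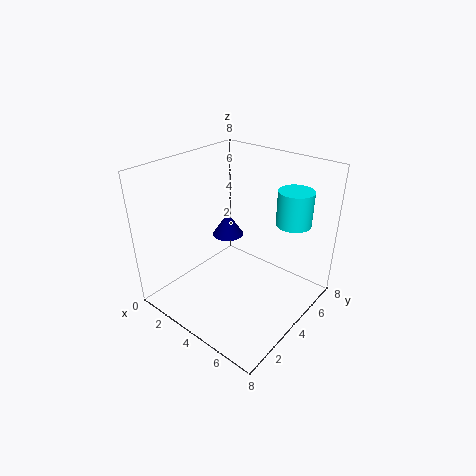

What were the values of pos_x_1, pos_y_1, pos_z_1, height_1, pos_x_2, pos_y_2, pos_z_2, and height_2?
pos_x_1 = 1.5, pos_y_1 = 6, pos_z_1 = 2.5, height_1 = 1.5, pos_x_2 = 6, pos_y_2 = 6.5, pos_z_2 = 4.5, height_2 = 2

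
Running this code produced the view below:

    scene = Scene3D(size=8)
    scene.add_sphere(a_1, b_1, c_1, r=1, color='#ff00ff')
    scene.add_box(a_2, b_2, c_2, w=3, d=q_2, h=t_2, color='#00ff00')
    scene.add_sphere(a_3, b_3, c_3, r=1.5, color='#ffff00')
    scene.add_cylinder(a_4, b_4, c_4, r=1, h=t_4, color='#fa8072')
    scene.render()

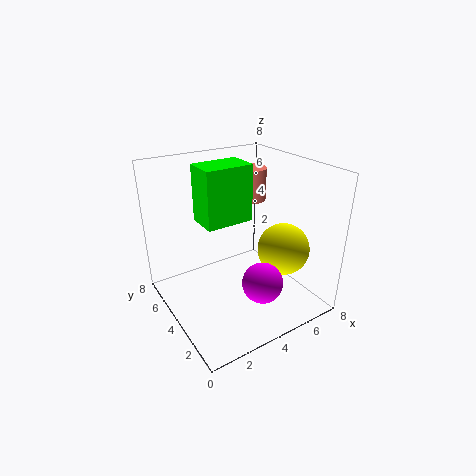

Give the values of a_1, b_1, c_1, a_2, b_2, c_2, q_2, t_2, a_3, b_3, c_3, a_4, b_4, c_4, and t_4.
a_1 = 3.5, b_1 = 1, c_1 = 3, a_2 = 3, b_2 = 5.5, c_2 = 4, q_2 = 2, t_2 = 3.5, a_3 = 6.5, b_3 = 3, c_3 = 3, a_4 = 6.5, b_4 = 6.5, c_4 = 5, t_4 = 2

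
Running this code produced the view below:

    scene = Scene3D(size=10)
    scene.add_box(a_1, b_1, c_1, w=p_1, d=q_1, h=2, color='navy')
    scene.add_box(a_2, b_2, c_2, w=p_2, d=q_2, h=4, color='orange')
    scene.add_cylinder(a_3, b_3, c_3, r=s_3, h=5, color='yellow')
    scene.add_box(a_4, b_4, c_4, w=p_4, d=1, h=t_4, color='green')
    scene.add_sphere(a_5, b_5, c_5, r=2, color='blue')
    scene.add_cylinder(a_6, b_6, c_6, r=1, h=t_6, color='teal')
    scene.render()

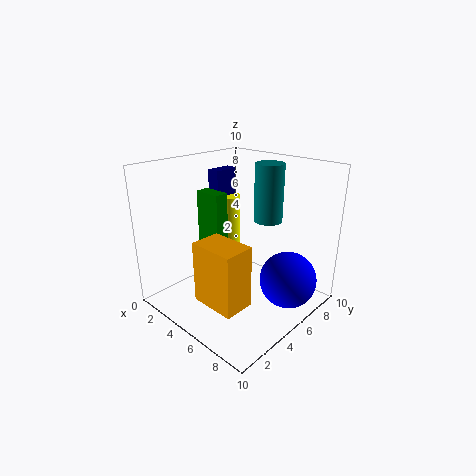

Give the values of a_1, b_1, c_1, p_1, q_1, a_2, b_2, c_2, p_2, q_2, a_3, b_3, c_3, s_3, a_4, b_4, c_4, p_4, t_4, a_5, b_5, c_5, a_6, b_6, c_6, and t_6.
a_1 = 1; b_1 = 6; c_1 = 7; p_1 = 1; q_1 = 2; a_2 = 5; b_2 = 1; c_2 = 2; p_2 = 3; q_2 = 2; a_3 = 2; b_3 = 7; c_3 = 2; s_3 = 1; a_4 = 2; b_4 = 4; c_4 = 4; p_4 = 2; t_4 = 4; a_5 = 8; b_5 = 7; c_5 = 2; a_6 = 6; b_6 = 7; c_6 = 6; t_6 = 4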